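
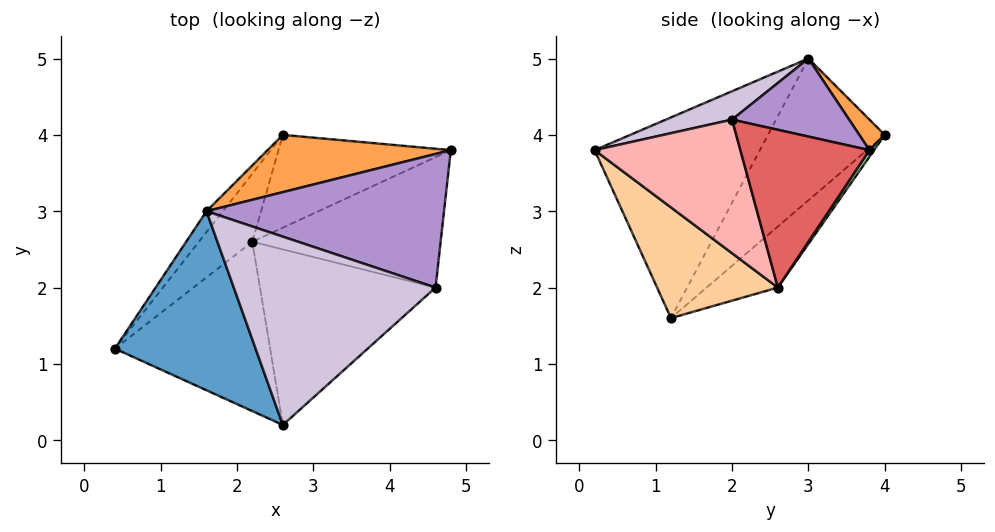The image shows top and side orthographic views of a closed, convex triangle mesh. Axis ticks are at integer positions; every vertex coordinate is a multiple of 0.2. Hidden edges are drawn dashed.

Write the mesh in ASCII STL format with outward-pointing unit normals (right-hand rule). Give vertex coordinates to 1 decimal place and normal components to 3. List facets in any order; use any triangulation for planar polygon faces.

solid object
 facet normal -0.721 -0.474 0.505
  outer loop
   vertex 1.6 3.0 5.0
   vertex 0.4 1.2 1.6
   vertex 2.6 0.2 3.8
  endloop
 endfacet
 facet normal -0.746 0.660 -0.086
  outer loop
   vertex 2.6 4.0 4.0
   vertex 0.4 1.2 1.6
   vertex 1.6 3.0 5.0
  endloop
 endfacet
 facet normal 0.127 0.635 0.762
  outer loop
   vertex 2.6 4.0 4.0
   vertex 1.6 3.0 5.0
   vertex 4.8 3.8 3.8
  endloop
 endfacet
 facet normal 0.516 -0.457 -0.724
  outer loop
   vertex 2.2 2.6 2.0
   vertex 2.6 0.2 3.8
   vertex 0.4 1.2 1.6
  endloop
 endfacet
 facet normal -0.492 0.756 -0.431
  outer loop
   vertex 2.2 2.6 2.0
   vertex 0.4 1.2 1.6
   vertex 2.6 4.0 4.0
  endloop
 endfacet
 facet normal 0.022 0.817 -0.576
  outer loop
   vertex 2.2 2.6 2.0
   vertex 2.6 4.0 4.0
   vertex 4.8 3.8 3.8
  endloop
 endfacet
 facet normal 0.624 -0.235 -0.745
  outer loop
   vertex 4.6 2.0 4.2
   vertex 2.2 2.6 2.0
   vertex 4.8 3.8 3.8
  endloop
 endfacet
 facet normal 0.542 -0.444 -0.713
  outer loop
   vertex 4.6 2.0 4.2
   vertex 2.6 0.2 3.8
   vertex 2.2 2.6 2.0
  endloop
 endfacet
 facet normal 0.307 0.174 0.936
  outer loop
   vertex 4.6 2.0 4.2
   vertex 4.8 3.8 3.8
   vertex 1.6 3.0 5.0
  endloop
 endfacet
 facet normal 0.130 -0.351 0.927
  outer loop
   vertex 4.6 2.0 4.2
   vertex 1.6 3.0 5.0
   vertex 2.6 0.2 3.8
  endloop
 endfacet
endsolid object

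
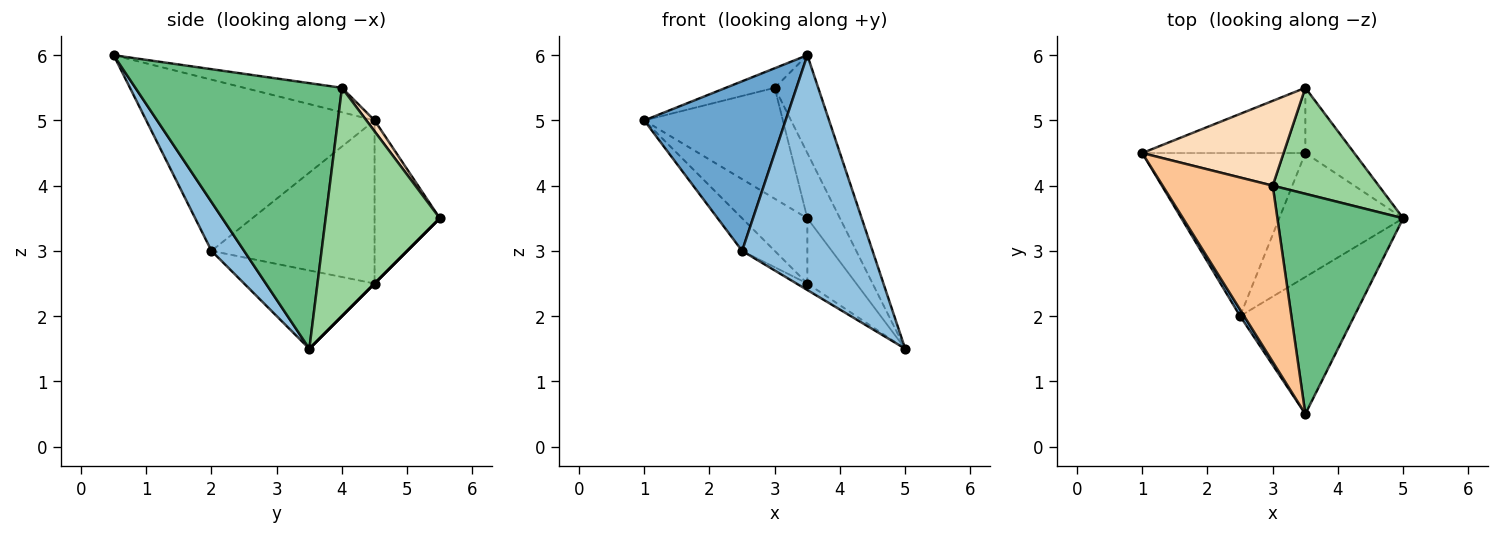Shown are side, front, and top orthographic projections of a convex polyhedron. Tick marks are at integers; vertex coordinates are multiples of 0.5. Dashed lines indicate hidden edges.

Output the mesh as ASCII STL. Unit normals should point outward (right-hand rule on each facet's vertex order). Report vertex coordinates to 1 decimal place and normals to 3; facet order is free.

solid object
 facet normal -0.850 -0.526 0.020
  outer loop
   vertex 2.5 2.0 3.0
   vertex 3.5 0.5 6.0
   vertex 1.0 4.5 5.0
  endloop
 endfacet
 facet normal 0.211 -0.844 -0.493
  outer loop
   vertex 2.5 2.0 3.0
   vertex 5.0 3.5 1.5
   vertex 3.5 0.5 6.0
  endloop
 endfacet
 facet normal -0.577 0.577 -0.577
  outer loop
   vertex 3.5 4.5 2.5
   vertex 1.0 4.5 5.0
   vertex 3.5 5.5 3.5
  endloop
 endfacet
 facet normal 0.000 0.707 -0.707
  outer loop
   vertex 3.5 4.5 2.5
   vertex 3.5 5.5 3.5
   vertex 5.0 3.5 1.5
  endloop
 endfacet
 facet normal -0.700 0.140 -0.700
  outer loop
   vertex 3.5 4.5 2.5
   vertex 2.5 2.0 3.0
   vertex 1.0 4.5 5.0
  endloop
 endfacet
 facet normal -0.533 0.044 -0.845
  outer loop
   vertex 3.5 4.5 2.5
   vertex 5.0 3.5 1.5
   vertex 2.5 2.0 3.0
  endloop
 endfacet
 facet normal -0.216 0.108 0.970
  outer loop
   vertex 3.0 4.0 5.5
   vertex 1.0 4.5 5.0
   vertex 3.5 0.5 6.0
  endloop
 endfacet
 facet normal 0.047 0.793 0.607
  outer loop
   vertex 3.0 4.0 5.5
   vertex 3.5 5.5 3.5
   vertex 1.0 4.5 5.0
  endloop
 endfacet
 facet normal 0.888 0.187 0.421
  outer loop
   vertex 3.0 4.0 5.5
   vertex 3.5 0.5 6.0
   vertex 5.0 3.5 1.5
  endloop
 endfacet
 facet normal 0.878 0.251 0.408
  outer loop
   vertex 3.0 4.0 5.5
   vertex 5.0 3.5 1.5
   vertex 3.5 5.5 3.5
  endloop
 endfacet
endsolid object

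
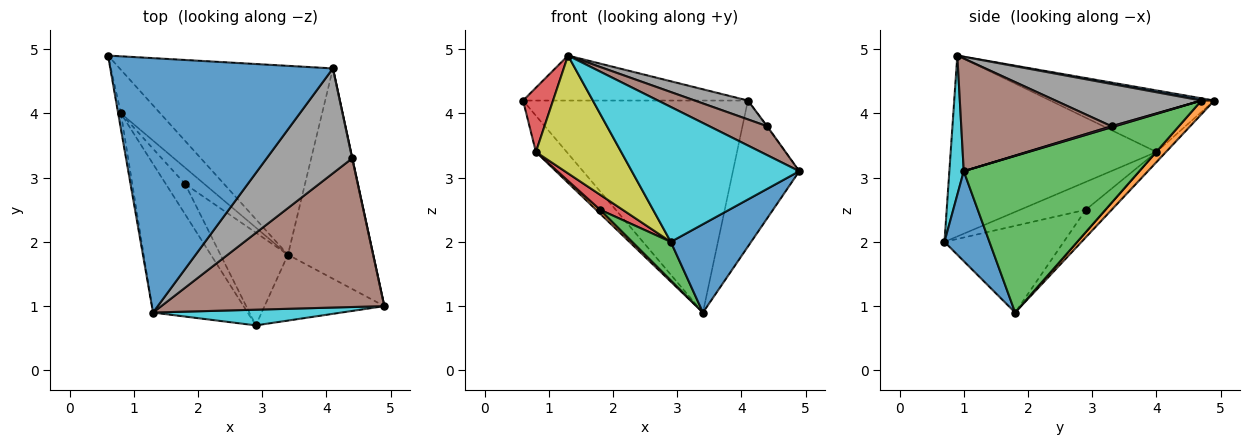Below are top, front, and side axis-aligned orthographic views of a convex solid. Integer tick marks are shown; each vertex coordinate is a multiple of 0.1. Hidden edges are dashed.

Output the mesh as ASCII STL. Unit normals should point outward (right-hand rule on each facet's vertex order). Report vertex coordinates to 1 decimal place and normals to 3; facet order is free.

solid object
 facet normal 0.010 0.174 0.985
  outer loop
   vertex 4.1 4.7 4.2
   vertex 0.6 4.9 4.2
   vertex 1.3 0.9 4.9
  endloop
 endfacet
 facet normal 0.043 0.746 -0.665
  outer loop
   vertex 4.1 4.7 4.2
   vertex 3.4 1.8 0.9
   vertex 0.6 4.9 4.2
  endloop
 endfacet
 facet normal 0.834 0.315 -0.454
  outer loop
   vertex 4.1 4.7 4.2
   vertex 4.9 1.0 3.1
   vertex 3.4 1.8 0.9
  endloop
 endfacet
 facet normal -0.983 -0.180 -0.044
  outer loop
   vertex 0.8 4.0 3.4
   vertex 1.3 0.9 4.9
   vertex 0.6 4.9 4.2
  endloop
 endfacet
 facet normal -0.195 0.627 -0.754
  outer loop
   vertex 0.8 4.0 3.4
   vertex 0.6 4.9 4.2
   vertex 3.4 1.8 0.9
  endloop
 endfacet
 facet normal 0.444 -0.171 0.879
  outer loop
   vertex 4.4 3.3 3.8
   vertex 1.3 0.9 4.9
   vertex 4.9 1.0 3.1
  endloop
 endfacet
 facet normal 0.973 0.162 0.162
  outer loop
   vertex 4.4 3.3 3.8
   vertex 4.9 1.0 3.1
   vertex 4.1 4.7 4.2
  endloop
 endfacet
 facet normal 0.437 -0.159 0.885
  outer loop
   vertex 4.4 3.3 3.8
   vertex 4.1 4.7 4.2
   vertex 1.3 0.9 4.9
  endloop
 endfacet
 facet normal -0.832 -0.345 -0.435
  outer loop
   vertex 2.9 0.7 2.0
   vertex 1.3 0.9 4.9
   vertex 0.8 4.0 3.4
  endloop
 endfacet
 facet normal 0.085 -0.990 0.115
  outer loop
   vertex 2.9 0.7 2.0
   vertex 4.9 1.0 3.1
   vertex 1.3 0.9 4.9
  endloop
 endfacet
 facet normal 0.410 -0.731 -0.545
  outer loop
   vertex 2.9 0.7 2.0
   vertex 3.4 1.8 0.9
   vertex 4.9 1.0 3.1
  endloop
 endfacet
 facet normal -0.750 -0.156 -0.643
  outer loop
   vertex 1.8 2.9 2.5
   vertex 0.8 4.0 3.4
   vertex 3.4 1.8 0.9
  endloop
 endfacet
 facet normal -0.765 -0.247 -0.595
  outer loop
   vertex 1.8 2.9 2.5
   vertex 3.4 1.8 0.9
   vertex 2.9 0.7 2.0
  endloop
 endfacet
 facet normal -0.791 -0.271 -0.548
  outer loop
   vertex 1.8 2.9 2.5
   vertex 2.9 0.7 2.0
   vertex 0.8 4.0 3.4
  endloop
 endfacet
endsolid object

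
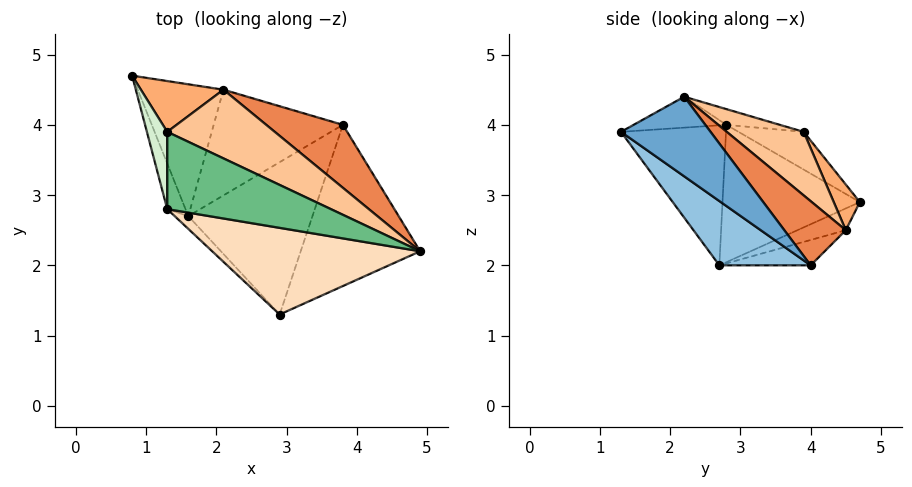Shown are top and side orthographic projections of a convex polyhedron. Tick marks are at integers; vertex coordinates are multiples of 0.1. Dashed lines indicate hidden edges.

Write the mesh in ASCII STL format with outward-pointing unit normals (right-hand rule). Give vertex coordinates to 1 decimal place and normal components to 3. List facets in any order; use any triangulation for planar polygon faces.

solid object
 facet normal 0.439 -0.610 -0.659
  outer loop
   vertex 3.8 4.0 2.0
   vertex 4.9 2.2 4.4
   vertex 2.9 1.3 3.9
  endloop
 endfacet
 facet normal 0.363 -0.614 -0.701
  outer loop
   vertex 3.8 4.0 2.0
   vertex 2.9 1.3 3.9
   vertex 1.6 2.7 2.0
  endloop
 endfacet
 facet normal -0.233 0.320 -0.918
  outer loop
   vertex 2.1 4.5 2.5
   vertex 1.6 2.7 2.0
   vertex 0.8 4.7 2.9
  endloop
 endfacet
 facet normal -0.183 0.310 -0.933
  outer loop
   vertex 2.1 4.5 2.5
   vertex 3.8 4.0 2.0
   vertex 1.6 2.7 2.0
  endloop
 endfacet
 facet normal 0.370 0.817 0.443
  outer loop
   vertex 2.1 4.5 2.5
   vertex 4.9 2.2 4.4
   vertex 3.8 4.0 2.0
  endloop
 endfacet
 facet normal 0.282 0.813 0.509
  outer loop
   vertex 2.1 4.5 2.5
   vertex 0.8 4.7 2.9
   vertex 1.3 3.9 3.9
  endloop
 endfacet
 facet normal 0.306 0.799 0.517
  outer loop
   vertex 2.1 4.5 2.5
   vertex 1.3 3.9 3.9
   vertex 4.9 2.2 4.4
  endloop
 endfacet
 facet normal -0.144 -0.217 0.965
  outer loop
   vertex 1.3 2.8 4.0
   vertex 2.9 1.3 3.9
   vertex 4.9 2.2 4.4
  endloop
 endfacet
 facet normal -0.095 0.090 0.991
  outer loop
   vertex 1.3 2.8 4.0
   vertex 4.9 2.2 4.4
   vertex 1.3 3.9 3.9
  endloop
 endfacet
 facet normal -0.685 -0.726 -0.066
  outer loop
   vertex 1.3 2.8 4.0
   vertex 1.6 2.7 2.0
   vertex 2.9 1.3 3.9
  endloop
 endfacet
 facet normal -0.939 -0.320 -0.125
  outer loop
   vertex 1.3 2.8 4.0
   vertex 0.8 4.7 2.9
   vertex 1.6 2.7 2.0
  endloop
 endfacet
 facet normal -0.879 0.043 0.474
  outer loop
   vertex 1.3 2.8 4.0
   vertex 1.3 3.9 3.9
   vertex 0.8 4.7 2.9
  endloop
 endfacet
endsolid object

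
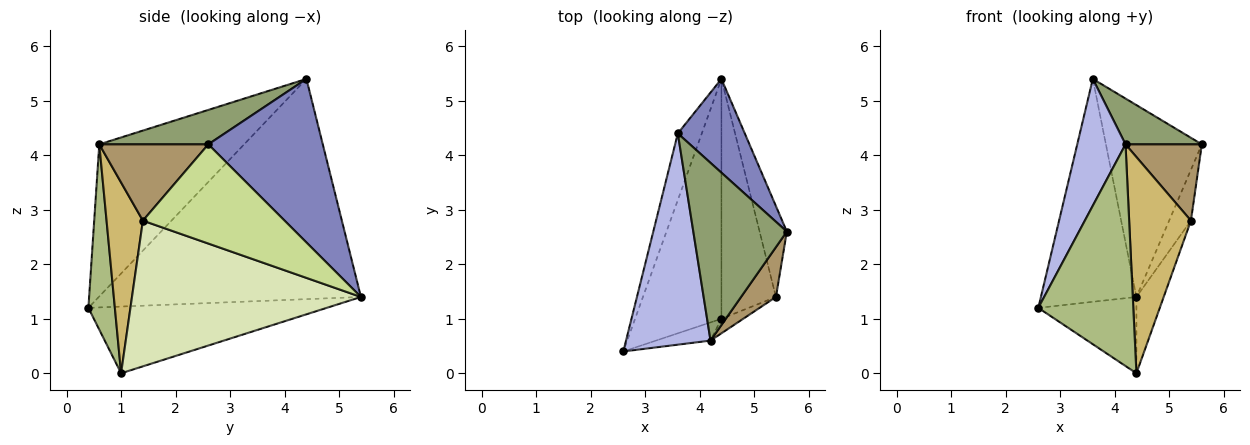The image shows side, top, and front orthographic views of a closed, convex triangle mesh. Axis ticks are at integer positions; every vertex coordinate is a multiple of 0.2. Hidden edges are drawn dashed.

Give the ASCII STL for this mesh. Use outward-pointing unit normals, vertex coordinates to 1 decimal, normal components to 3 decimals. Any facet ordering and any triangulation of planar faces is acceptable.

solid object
 facet normal -0.935 0.341 -0.102
  outer loop
   vertex 3.6 4.4 5.4
   vertex 4.4 5.4 1.4
   vertex 2.6 0.4 1.2
  endloop
 endfacet
 facet normal 0.731 0.613 0.299
  outer loop
   vertex 3.6 4.4 5.4
   vertex 5.6 2.6 4.2
   vertex 4.4 5.4 1.4
  endloop
 endfacet
 facet normal -0.593 0.244 -0.767
  outer loop
   vertex 4.4 1.0 0.0
   vertex 2.6 0.4 1.2
   vertex 4.4 5.4 1.4
  endloop
 endfacet
 facet normal -0.839 -0.280 0.466
  outer loop
   vertex 4.2 0.6 4.2
   vertex 3.6 4.4 5.4
   vertex 2.6 0.4 1.2
  endloop
 endfacet
 facet normal 0.336 -0.235 0.912
  outer loop
   vertex 4.2 0.6 4.2
   vertex 5.6 2.6 4.2
   vertex 3.6 4.4 5.4
  endloop
 endfacet
 facet normal 0.268 -0.960 -0.079
  outer loop
   vertex 4.2 0.6 4.2
   vertex 2.6 0.4 1.2
   vertex 4.4 1.0 0.0
  endloop
 endfacet
 facet normal 0.954 0.147 -0.262
  outer loop
   vertex 5.4 1.4 2.8
   vertex 4.4 5.4 1.4
   vertex 5.6 2.6 4.2
  endloop
 endfacet
 facet normal 0.931 0.111 -0.348
  outer loop
   vertex 5.4 1.4 2.8
   vertex 4.4 1.0 0.0
   vertex 4.4 5.4 1.4
  endloop
 endfacet
 facet normal 0.767 -0.537 0.351
  outer loop
   vertex 5.4 1.4 2.8
   vertex 5.6 2.6 4.2
   vertex 4.2 0.6 4.2
  endloop
 endfacet
 facet normal 0.506 -0.860 -0.058
  outer loop
   vertex 5.4 1.4 2.8
   vertex 4.2 0.6 4.2
   vertex 4.4 1.0 0.0
  endloop
 endfacet
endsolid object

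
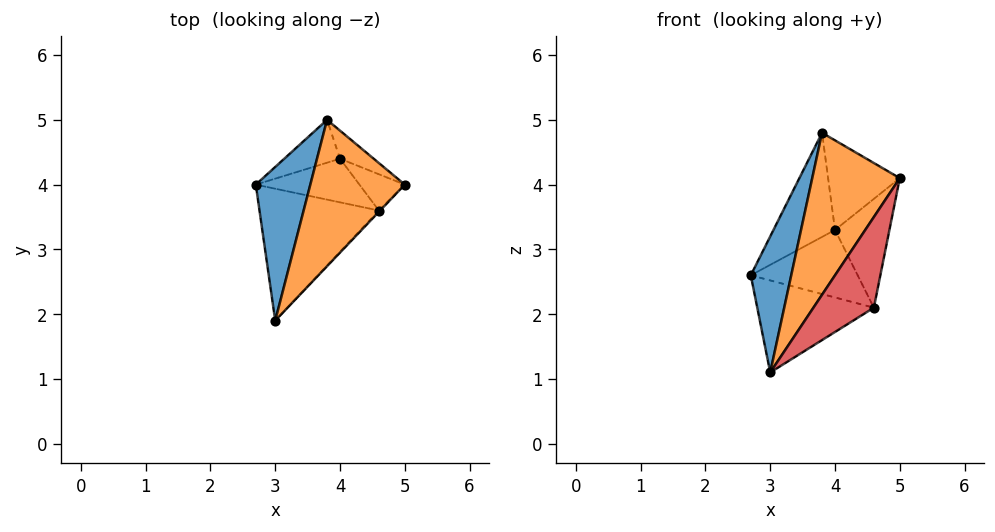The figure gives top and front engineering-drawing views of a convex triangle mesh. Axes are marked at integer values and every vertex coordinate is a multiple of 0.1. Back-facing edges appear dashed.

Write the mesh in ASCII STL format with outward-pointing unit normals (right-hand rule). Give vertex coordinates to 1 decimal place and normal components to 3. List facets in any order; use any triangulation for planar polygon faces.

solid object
 facet normal -0.667 -0.494 0.558
  outer loop
   vertex 3.8 5.0 4.8
   vertex 2.7 4.0 2.6
   vertex 3.0 1.9 1.1
  endloop
 endfacet
 facet normal -0.221 -0.723 0.654
  outer loop
   vertex 3.8 5.0 4.8
   vertex 3.0 1.9 1.1
   vertex 5.0 4.0 4.1
  endloop
 endfacet
 facet normal -0.095 0.570 -0.816
  outer loop
   vertex 4.6 3.6 2.1
   vertex 3.0 1.9 1.1
   vertex 2.7 4.0 2.6
  endloop
 endfacet
 facet normal 0.731 -0.682 -0.010
  outer loop
   vertex 4.6 3.6 2.1
   vertex 5.0 4.0 4.1
   vertex 3.0 1.9 1.1
  endloop
 endfacet
 facet normal 0.527 0.811 -0.254
  outer loop
   vertex 4.0 4.4 3.3
   vertex 3.8 5.0 4.8
   vertex 5.0 4.0 4.1
  endloop
 endfacet
 facet normal 0.535 0.802 -0.267
  outer loop
   vertex 4.0 4.4 3.3
   vertex 5.0 4.0 4.1
   vertex 4.6 3.6 2.1
  endloop
 endfacet
 facet normal -0.079 0.922 -0.379
  outer loop
   vertex 4.0 4.4 3.3
   vertex 2.7 4.0 2.6
   vertex 3.8 5.0 4.8
  endloop
 endfacet
 facet normal 0.034 0.839 -0.543
  outer loop
   vertex 4.0 4.4 3.3
   vertex 4.6 3.6 2.1
   vertex 2.7 4.0 2.6
  endloop
 endfacet
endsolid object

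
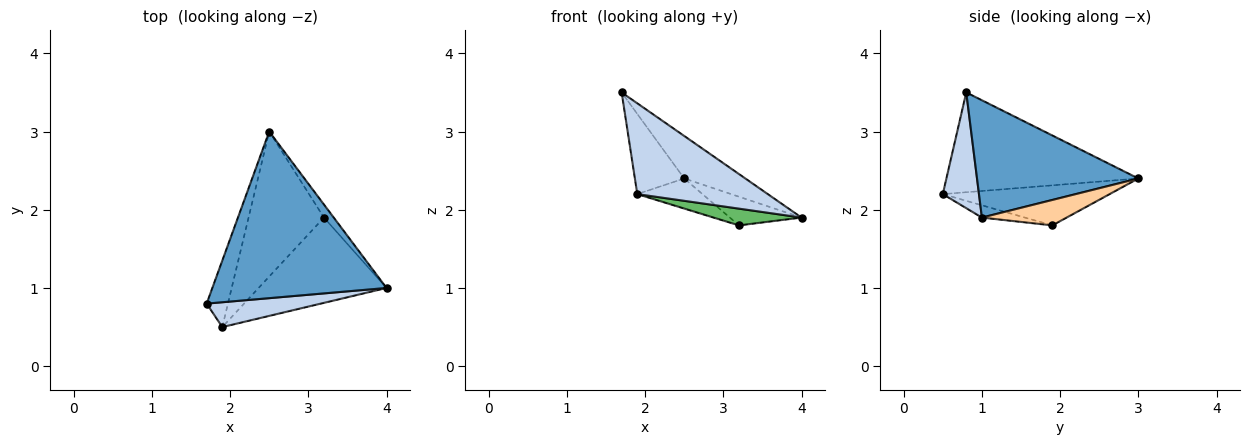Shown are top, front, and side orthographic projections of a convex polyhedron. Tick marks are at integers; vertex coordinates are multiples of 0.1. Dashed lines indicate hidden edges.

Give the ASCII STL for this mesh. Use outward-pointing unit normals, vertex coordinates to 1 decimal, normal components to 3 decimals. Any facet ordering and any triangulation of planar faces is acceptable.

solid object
 facet normal 0.547 0.207 0.811
  outer loop
   vertex 2.5 3.0 2.4
   vertex 1.7 0.8 3.5
   vertex 4.0 1.0 1.9
  endloop
 endfacet
 facet normal 0.258 -0.932 0.255
  outer loop
   vertex 1.9 0.5 2.2
   vertex 4.0 1.0 1.9
   vertex 1.7 0.8 3.5
  endloop
 endfacet
 facet normal -0.949 0.244 -0.202
  outer loop
   vertex 1.9 0.5 2.2
   vertex 1.7 0.8 3.5
   vertex 2.5 3.0 2.4
  endloop
 endfacet
 facet normal 0.732 0.620 -0.282
  outer loop
   vertex 3.2 1.9 1.8
   vertex 2.5 3.0 2.4
   vertex 4.0 1.0 1.9
  endloop
 endfacet
 facet normal -0.094 -0.192 -0.977
  outer loop
   vertex 3.2 1.9 1.8
   vertex 4.0 1.0 1.9
   vertex 1.9 0.5 2.2
  endloop
 endfacet
 facet normal -0.461 0.180 -0.869
  outer loop
   vertex 3.2 1.9 1.8
   vertex 1.9 0.5 2.2
   vertex 2.5 3.0 2.4
  endloop
 endfacet
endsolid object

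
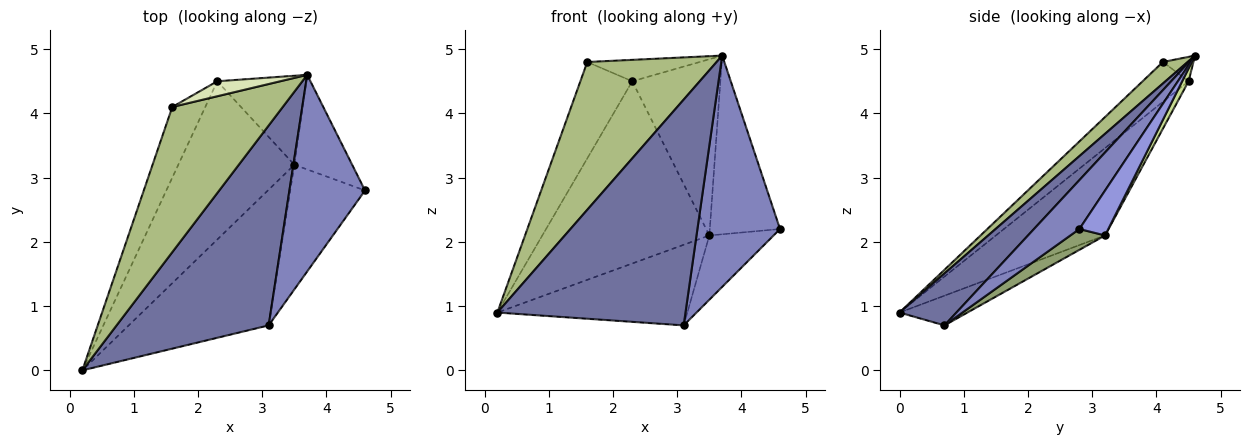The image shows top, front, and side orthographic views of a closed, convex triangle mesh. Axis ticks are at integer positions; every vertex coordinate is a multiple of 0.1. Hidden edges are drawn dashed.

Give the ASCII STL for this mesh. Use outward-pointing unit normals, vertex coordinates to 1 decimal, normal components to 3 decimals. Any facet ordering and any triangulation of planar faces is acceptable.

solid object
 facet normal 0.221 -0.730 0.647
  outer loop
   vertex 3.1 0.7 0.7
   vertex 3.7 4.6 4.9
   vertex 0.2 0.0 0.9
  endloop
 endfacet
 facet normal 0.387 -0.703 0.597
  outer loop
   vertex 3.1 0.7 0.7
   vertex 4.6 2.8 2.2
   vertex 3.7 4.6 4.9
  endloop
 endfacet
 facet normal 0.342 0.831 -0.440
  outer loop
   vertex 3.5 3.2 2.1
   vertex 3.7 4.6 4.9
   vertex 4.6 2.8 2.2
  endloop
 endfacet
 facet normal -0.180 0.502 -0.846
  outer loop
   vertex 3.5 3.2 2.1
   vertex 3.1 0.7 0.7
   vertex 0.2 0.0 0.9
  endloop
 endfacet
 facet normal 0.240 0.445 -0.863
  outer loop
   vertex 3.5 3.2 2.1
   vertex 4.6 2.8 2.2
   vertex 3.1 0.7 0.7
  endloop
 endfacet
 facet normal 0.135 -0.707 0.694
  outer loop
   vertex 1.6 4.1 4.8
   vertex 0.2 0.0 0.9
   vertex 3.7 4.6 4.9
  endloop
 endfacet
 facet normal 0.065 0.891 -0.450
  outer loop
   vertex 2.3 4.5 4.5
   vertex 3.7 4.6 4.9
   vertex 3.5 3.2 2.1
  endloop
 endfacet
 facet normal -0.217 0.800 0.560
  outer loop
   vertex 2.3 4.5 4.5
   vertex 1.6 4.1 4.8
   vertex 3.7 4.6 4.9
  endloop
 endfacet
 facet normal -0.443 0.677 -0.588
  outer loop
   vertex 2.3 4.5 4.5
   vertex 3.5 3.2 2.1
   vertex 0.2 0.0 0.9
  endloop
 endfacet
 facet normal -0.581 0.656 -0.481
  outer loop
   vertex 2.3 4.5 4.5
   vertex 0.2 0.0 0.9
   vertex 1.6 4.1 4.8
  endloop
 endfacet
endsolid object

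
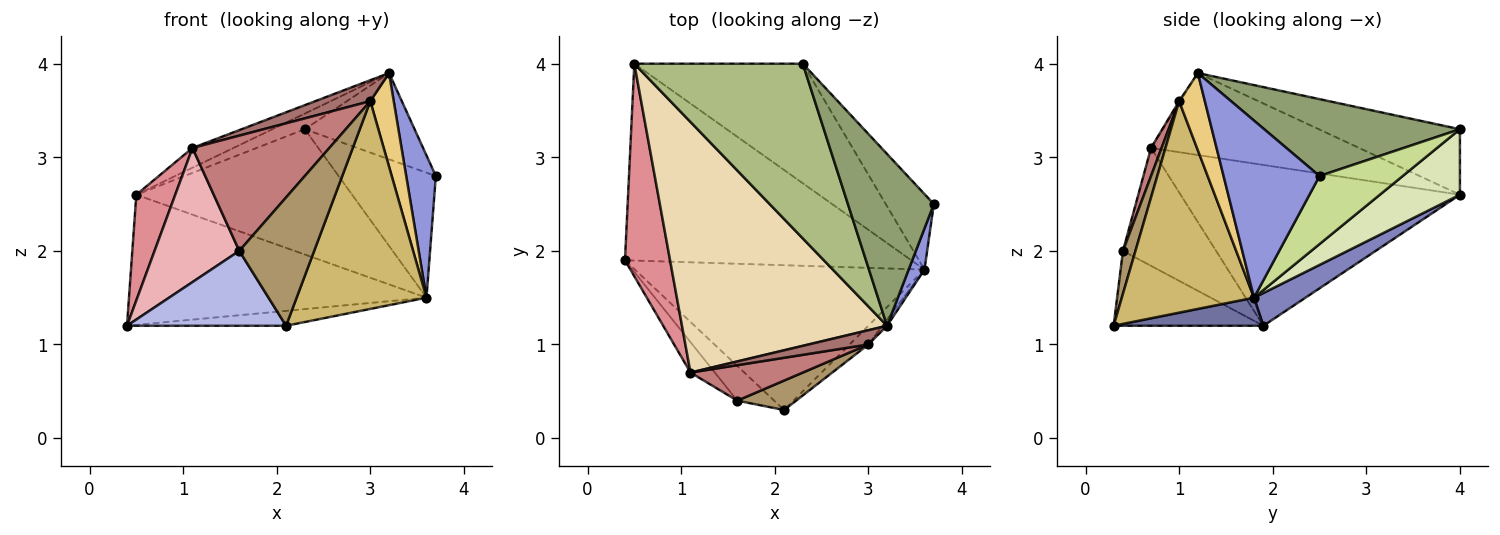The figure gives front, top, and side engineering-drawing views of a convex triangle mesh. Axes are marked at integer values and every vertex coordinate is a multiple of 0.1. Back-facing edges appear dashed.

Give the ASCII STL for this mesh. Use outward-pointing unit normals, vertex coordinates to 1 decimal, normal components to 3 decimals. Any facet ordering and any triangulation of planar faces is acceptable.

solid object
 facet normal 0.096 0.102 -0.990
  outer loop
   vertex 3.6 1.8 1.5
   vertex 2.1 0.3 1.2
   vertex 0.4 1.9 1.2
  endloop
 endfacet
 facet normal 0.095 0.549 -0.830
  outer loop
   vertex 3.6 1.8 1.5
   vertex 0.4 1.9 1.2
   vertex 0.5 4.0 2.6
  endloop
 endfacet
 facet normal 0.952 -0.294 0.085
  outer loop
   vertex 3.6 1.8 1.5
   vertex 3.7 2.5 2.8
   vertex 3.2 1.2 3.9
  endloop
 endfacet
 facet normal -0.649 -0.690 -0.320
  outer loop
   vertex 1.6 0.4 2.0
   vertex 0.4 1.9 1.2
   vertex 2.1 0.3 1.2
  endloop
 endfacet
 facet normal 0.625 0.350 0.698
  outer loop
   vertex 2.3 4.0 3.3
   vertex 3.2 1.2 3.9
   vertex 3.7 2.5 2.8
  endloop
 endfacet
 facet normal -0.361 0.083 0.929
  outer loop
   vertex 2.3 4.0 3.3
   vertex 0.5 4.0 2.6
   vertex 3.2 1.2 3.9
  endloop
 endfacet
 facet normal 0.591 0.691 -0.417
  outer loop
   vertex 2.3 4.0 3.3
   vertex 3.7 2.5 2.8
   vertex 3.6 1.8 1.5
  endloop
 endfacet
 facet normal 0.259 0.699 -0.667
  outer loop
   vertex 2.3 4.0 3.3
   vertex 3.6 1.8 1.5
   vertex 0.5 4.0 2.6
  endloop
 endfacet
 facet normal 0.160 -0.962 0.220
  outer loop
   vertex 3.0 1.0 3.6
   vertex 1.6 0.4 2.0
   vertex 2.1 0.3 1.2
  endloop
 endfacet
 facet normal 0.712 -0.699 -0.063
  outer loop
   vertex 3.0 1.0 3.6
   vertex 2.1 0.3 1.2
   vertex 3.6 1.8 1.5
  endloop
 endfacet
 facet normal 0.739 -0.672 -0.045
  outer loop
   vertex 3.0 1.0 3.6
   vertex 3.6 1.8 1.5
   vertex 3.2 1.2 3.9
  endloop
 endfacet
 facet normal -0.370 0.073 0.926
  outer loop
   vertex 1.1 0.7 3.1
   vertex 3.2 1.2 3.9
   vertex 0.5 4.0 2.6
  endloop
 endfacet
 facet normal -0.018 -0.826 0.563
  outer loop
   vertex 1.1 0.7 3.1
   vertex 3.0 1.0 3.6
   vertex 3.2 1.2 3.9
  endloop
 endfacet
 facet normal 0.073 -0.953 0.293
  outer loop
   vertex 1.1 0.7 3.1
   vertex 1.6 0.4 2.0
   vertex 3.0 1.0 3.6
  endloop
 endfacet
 facet normal -0.954 -0.133 0.268
  outer loop
   vertex 1.1 0.7 3.1
   vertex 0.5 4.0 2.6
   vertex 0.4 1.9 1.2
  endloop
 endfacet
 facet normal -0.731 -0.665 -0.151
  outer loop
   vertex 1.1 0.7 3.1
   vertex 0.4 1.9 1.2
   vertex 1.6 0.4 2.0
  endloop
 endfacet
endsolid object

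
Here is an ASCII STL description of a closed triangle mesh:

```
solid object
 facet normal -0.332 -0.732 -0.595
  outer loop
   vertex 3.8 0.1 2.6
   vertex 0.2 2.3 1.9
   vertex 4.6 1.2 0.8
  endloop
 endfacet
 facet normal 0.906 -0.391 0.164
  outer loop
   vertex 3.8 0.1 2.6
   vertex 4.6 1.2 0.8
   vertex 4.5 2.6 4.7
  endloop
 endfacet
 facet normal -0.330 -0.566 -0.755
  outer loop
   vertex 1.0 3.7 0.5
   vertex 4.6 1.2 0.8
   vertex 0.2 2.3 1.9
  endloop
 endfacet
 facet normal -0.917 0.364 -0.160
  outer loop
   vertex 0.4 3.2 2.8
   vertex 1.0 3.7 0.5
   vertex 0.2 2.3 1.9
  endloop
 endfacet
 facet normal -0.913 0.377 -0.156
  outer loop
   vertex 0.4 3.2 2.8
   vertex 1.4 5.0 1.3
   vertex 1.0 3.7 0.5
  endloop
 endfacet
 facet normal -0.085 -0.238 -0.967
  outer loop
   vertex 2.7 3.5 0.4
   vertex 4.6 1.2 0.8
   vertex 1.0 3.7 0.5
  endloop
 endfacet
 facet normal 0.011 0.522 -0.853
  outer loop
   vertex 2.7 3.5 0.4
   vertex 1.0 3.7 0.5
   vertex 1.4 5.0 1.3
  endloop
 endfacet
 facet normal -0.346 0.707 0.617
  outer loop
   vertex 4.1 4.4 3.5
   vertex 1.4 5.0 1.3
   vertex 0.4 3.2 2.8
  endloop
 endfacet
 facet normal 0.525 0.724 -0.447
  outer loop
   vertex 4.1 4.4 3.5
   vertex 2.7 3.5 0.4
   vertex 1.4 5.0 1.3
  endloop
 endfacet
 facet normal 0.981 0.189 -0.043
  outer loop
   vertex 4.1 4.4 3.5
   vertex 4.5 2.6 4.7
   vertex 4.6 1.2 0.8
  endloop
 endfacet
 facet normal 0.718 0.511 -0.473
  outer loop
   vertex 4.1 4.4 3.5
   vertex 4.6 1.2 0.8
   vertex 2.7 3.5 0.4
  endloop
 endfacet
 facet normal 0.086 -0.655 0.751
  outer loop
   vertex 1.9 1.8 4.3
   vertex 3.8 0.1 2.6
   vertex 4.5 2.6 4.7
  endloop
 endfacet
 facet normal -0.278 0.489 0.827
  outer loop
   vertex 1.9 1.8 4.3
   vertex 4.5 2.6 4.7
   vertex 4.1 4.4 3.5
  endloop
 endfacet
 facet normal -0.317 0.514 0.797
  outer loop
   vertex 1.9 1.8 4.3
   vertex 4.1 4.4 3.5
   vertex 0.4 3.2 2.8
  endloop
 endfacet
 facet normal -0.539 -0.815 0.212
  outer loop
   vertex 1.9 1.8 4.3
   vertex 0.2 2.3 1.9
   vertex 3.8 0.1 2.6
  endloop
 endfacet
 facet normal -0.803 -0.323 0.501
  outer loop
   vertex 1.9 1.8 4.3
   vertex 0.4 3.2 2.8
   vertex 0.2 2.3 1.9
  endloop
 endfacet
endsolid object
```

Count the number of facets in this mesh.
16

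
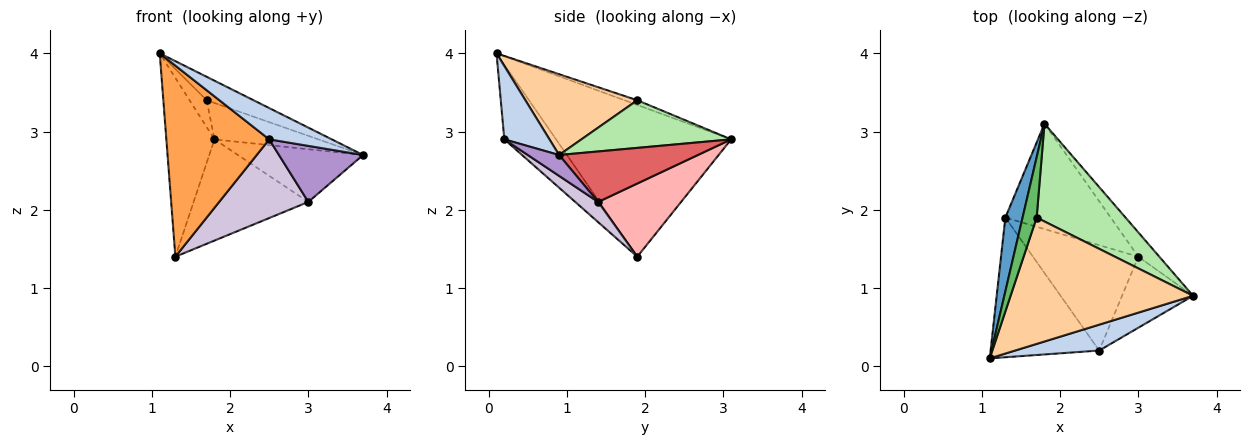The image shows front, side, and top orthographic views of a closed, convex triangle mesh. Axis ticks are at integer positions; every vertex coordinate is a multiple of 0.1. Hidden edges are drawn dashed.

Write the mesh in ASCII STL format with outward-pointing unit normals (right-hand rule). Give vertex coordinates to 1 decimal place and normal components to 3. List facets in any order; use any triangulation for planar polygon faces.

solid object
 facet normal -0.959 0.264 0.109
  outer loop
   vertex 1.3 1.9 1.4
   vertex 1.1 0.1 4.0
   vertex 1.8 3.1 2.9
  endloop
 endfacet
 facet normal 0.486 -0.674 0.557
  outer loop
   vertex 2.5 0.2 2.9
   vertex 3.7 0.9 2.7
   vertex 1.1 0.1 4.0
  endloop
 endfacet
 facet normal -0.376 -0.748 -0.547
  outer loop
   vertex 2.5 0.2 2.9
   vertex 1.1 0.1 4.0
   vertex 1.3 1.9 1.4
  endloop
 endfacet
 facet normal 0.399 0.167 0.901
  outer loop
   vertex 1.7 1.9 3.4
   vertex 1.1 0.1 4.0
   vertex 3.7 0.9 2.7
  endloop
 endfacet
 facet normal -0.291 0.389 0.874
  outer loop
   vertex 1.7 1.9 3.4
   vertex 1.8 3.1 2.9
   vertex 1.1 0.1 4.0
  endloop
 endfacet
 facet normal 0.449 0.312 0.838
  outer loop
   vertex 1.7 1.9 3.4
   vertex 3.7 0.9 2.7
   vertex 1.8 3.1 2.9
  endloop
 endfacet
 facet normal 0.710 0.640 -0.295
  outer loop
   vertex 3.0 1.4 2.1
   vertex 1.8 3.1 2.9
   vertex 3.7 0.9 2.7
  endloop
 endfacet
 facet normal 0.448 0.619 -0.645
  outer loop
   vertex 3.0 1.4 2.1
   vertex 1.3 1.9 1.4
   vertex 1.8 3.1 2.9
  endloop
 endfacet
 facet normal 0.225 -0.604 -0.765
  outer loop
   vertex 3.0 1.4 2.1
   vertex 3.7 0.9 2.7
   vertex 2.5 0.2 2.9
  endloop
 endfacet
 facet normal 0.152 -0.591 -0.792
  outer loop
   vertex 3.0 1.4 2.1
   vertex 2.5 0.2 2.9
   vertex 1.3 1.9 1.4
  endloop
 endfacet
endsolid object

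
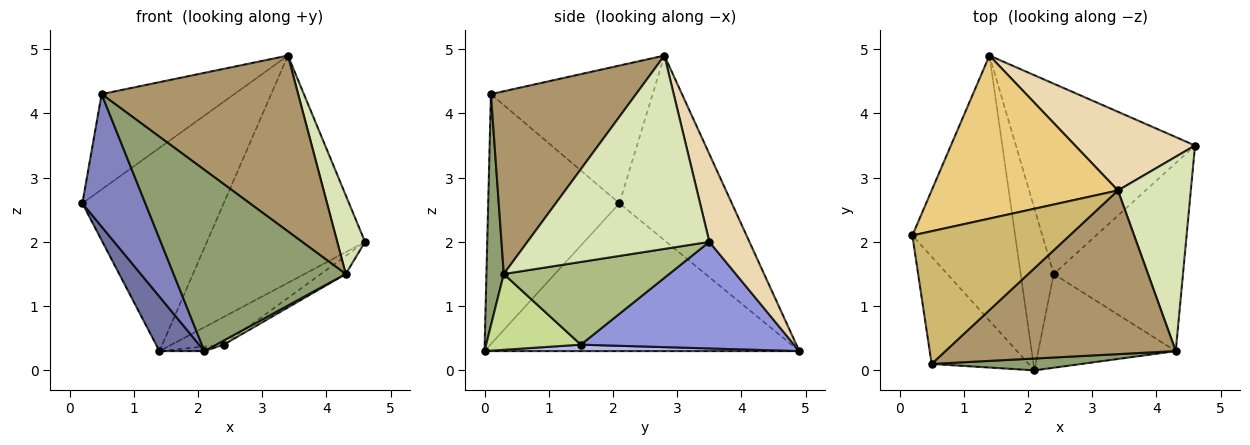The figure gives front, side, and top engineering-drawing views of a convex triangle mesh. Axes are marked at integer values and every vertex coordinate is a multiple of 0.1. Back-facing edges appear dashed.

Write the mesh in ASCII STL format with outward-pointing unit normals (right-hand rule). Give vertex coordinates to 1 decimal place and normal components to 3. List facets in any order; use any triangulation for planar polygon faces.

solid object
 facet normal -0.815 -0.116 -0.567
  outer loop
   vertex 1.4 4.9 0.3
   vertex 2.1 0.0 0.3
   vertex 0.2 2.1 2.6
  endloop
 endfacet
 facet normal -0.851 -0.408 -0.330
  outer loop
   vertex 0.5 0.1 4.3
   vertex 0.2 2.1 2.6
   vertex 2.1 0.0 0.3
  endloop
 endfacet
 facet normal 0.507 0.124 -0.853
  outer loop
   vertex 2.4 1.5 0.4
   vertex 1.4 4.9 0.3
   vertex 4.6 3.5 2.0
  endloop
 endfacet
 facet normal 0.191 0.027 -0.981
  outer loop
   vertex 2.4 1.5 0.4
   vertex 2.1 0.0 0.3
   vertex 1.4 4.9 0.3
  endloop
 endfacet
 facet normal 0.100 -0.993 0.065
  outer loop
   vertex 4.3 0.3 1.5
   vertex 0.5 0.1 4.3
   vertex 2.1 0.0 0.3
  endloop
 endfacet
 facet normal 0.537 0.081 -0.840
  outer loop
   vertex 4.3 0.3 1.5
   vertex 2.4 1.5 0.4
   vertex 4.6 3.5 2.0
  endloop
 endfacet
 facet normal 0.483 -0.038 -0.875
  outer loop
   vertex 4.3 0.3 1.5
   vertex 2.1 0.0 0.3
   vertex 2.4 1.5 0.4
  endloop
 endfacet
 facet normal 0.926 -0.141 0.349
  outer loop
   vertex 3.4 2.8 4.9
   vertex 4.3 0.3 1.5
   vertex 4.6 3.5 2.0
  endloop
 endfacet
 facet normal 0.476 -0.644 0.599
  outer loop
   vertex 3.4 2.8 4.9
   vertex 0.5 0.1 4.3
   vertex 4.3 0.3 1.5
  endloop
 endfacet
 facet normal -0.580 0.476 0.662
  outer loop
   vertex 3.4 2.8 4.9
   vertex 0.2 2.1 2.6
   vertex 0.5 0.1 4.3
  endloop
 endfacet
 facet normal -0.527 0.663 0.532
  outer loop
   vertex 3.4 2.8 4.9
   vertex 1.4 4.9 0.3
   vertex 0.2 2.1 2.6
  endloop
 endfacet
 facet normal 0.233 0.919 0.318
  outer loop
   vertex 3.4 2.8 4.9
   vertex 4.6 3.5 2.0
   vertex 1.4 4.9 0.3
  endloop
 endfacet
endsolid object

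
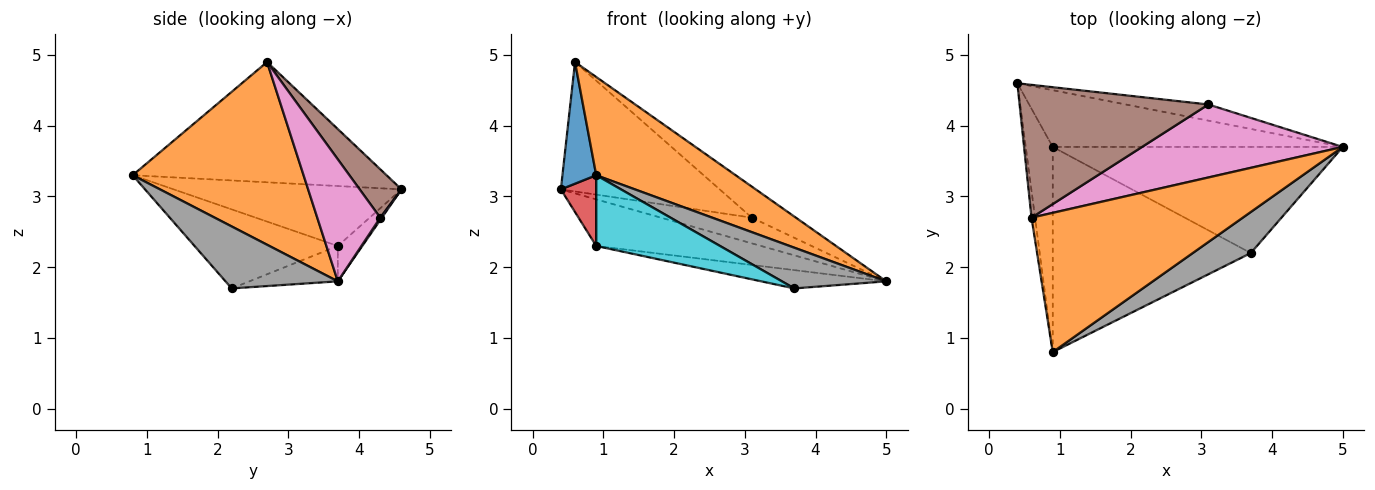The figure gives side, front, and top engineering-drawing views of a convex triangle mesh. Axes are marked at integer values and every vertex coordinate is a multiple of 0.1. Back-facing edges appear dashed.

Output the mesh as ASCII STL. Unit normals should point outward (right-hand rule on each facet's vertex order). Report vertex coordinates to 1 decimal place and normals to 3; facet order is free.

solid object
 facet normal -0.991 -0.132 -0.029
  outer loop
   vertex 0.6 2.7 4.9
   vertex 0.4 4.6 3.1
   vertex 0.9 0.8 3.3
  endloop
 endfacet
 facet normal 0.577 -0.471 0.667
  outer loop
   vertex 0.6 2.7 4.9
   vertex 0.9 0.8 3.3
   vertex 5.0 3.7 1.8
  endloop
 endfacet
 facet normal -0.094 0.632 -0.769
  outer loop
   vertex 0.9 3.7 2.3
   vertex 0.4 4.6 3.1
   vertex 5.0 3.7 1.8
  endloop
 endfacet
 facet normal -0.903 -0.140 -0.407
  outer loop
   vertex 0.9 3.7 2.3
   vertex 0.9 0.8 3.3
   vertex 0.4 4.6 3.1
  endloop
 endfacet
 facet normal 0.015 0.846 -0.532
  outer loop
   vertex 3.1 4.3 2.7
   vertex 5.0 3.7 1.8
   vertex 0.4 4.6 3.1
  endloop
 endfacet
 facet normal 0.181 0.686 0.704
  outer loop
   vertex 3.1 4.3 2.7
   vertex 0.4 4.6 3.1
   vertex 0.6 2.7 4.9
  endloop
 endfacet
 facet normal 0.488 0.341 0.803
  outer loop
   vertex 3.1 4.3 2.7
   vertex 0.6 2.7 4.9
   vertex 5.0 3.7 1.8
  endloop
 endfacet
 facet normal 0.604 -0.561 0.566
  outer loop
   vertex 3.7 2.2 1.7
   vertex 5.0 3.7 1.8
   vertex 0.9 0.8 3.3
  endloop
 endfacet
 facet normal -0.119 0.169 -0.978
  outer loop
   vertex 3.7 2.2 1.7
   vertex 0.9 3.7 2.3
   vertex 5.0 3.7 1.8
  endloop
 endfacet
 facet normal -0.353 -0.305 -0.885
  outer loop
   vertex 3.7 2.2 1.7
   vertex 0.9 0.8 3.3
   vertex 0.9 3.7 2.3
  endloop
 endfacet
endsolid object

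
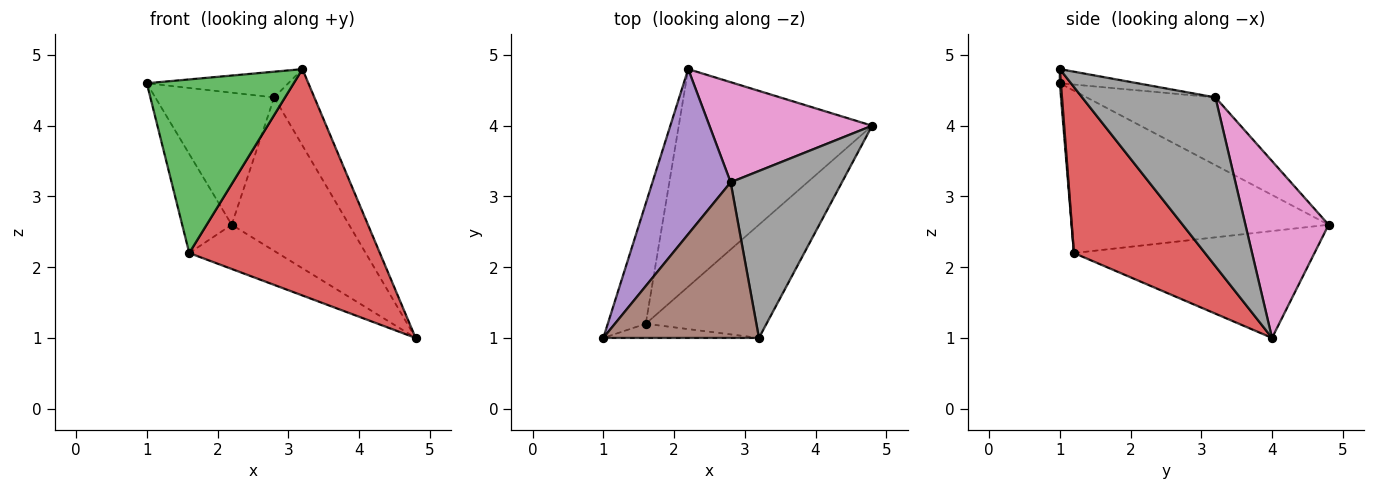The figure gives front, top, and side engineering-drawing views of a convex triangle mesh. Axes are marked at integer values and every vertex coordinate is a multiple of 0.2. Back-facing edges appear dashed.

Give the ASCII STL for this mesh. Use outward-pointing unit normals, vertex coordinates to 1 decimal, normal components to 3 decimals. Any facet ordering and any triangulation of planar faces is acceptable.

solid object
 facet normal -0.957 0.184 -0.224
  outer loop
   vertex 1.6 1.2 2.2
   vertex 1.0 1.0 4.6
   vertex 2.2 4.8 2.6
  endloop
 endfacet
 facet normal -0.476 0.175 -0.862
  outer loop
   vertex 1.6 1.2 2.2
   vertex 2.2 4.8 2.6
   vertex 4.8 4.0 1.0
  endloop
 endfacet
 facet normal 0.007 -0.997 -0.081
  outer loop
   vertex 1.6 1.2 2.2
   vertex 3.2 1.0 4.8
   vertex 1.0 1.0 4.6
  endloop
 endfacet
 facet normal 0.524 -0.762 -0.381
  outer loop
   vertex 1.6 1.2 2.2
   vertex 4.8 4.0 1.0
   vertex 3.2 1.0 4.8
  endloop
 endfacet
 facet normal -0.560 0.517 0.647
  outer loop
   vertex 2.8 3.2 4.4
   vertex 2.2 4.8 2.6
   vertex 1.0 1.0 4.6
  endloop
 endfacet
 facet normal -0.089 0.162 0.983
  outer loop
   vertex 2.8 3.2 4.4
   vertex 1.0 1.0 4.6
   vertex 3.2 1.0 4.8
  endloop
 endfacet
 facet normal 0.511 0.720 0.470
  outer loop
   vertex 2.8 3.2 4.4
   vertex 4.8 4.0 1.0
   vertex 2.2 4.8 2.6
  endloop
 endfacet
 facet normal 0.810 0.244 0.534
  outer loop
   vertex 2.8 3.2 4.4
   vertex 3.2 1.0 4.8
   vertex 4.8 4.0 1.0
  endloop
 endfacet
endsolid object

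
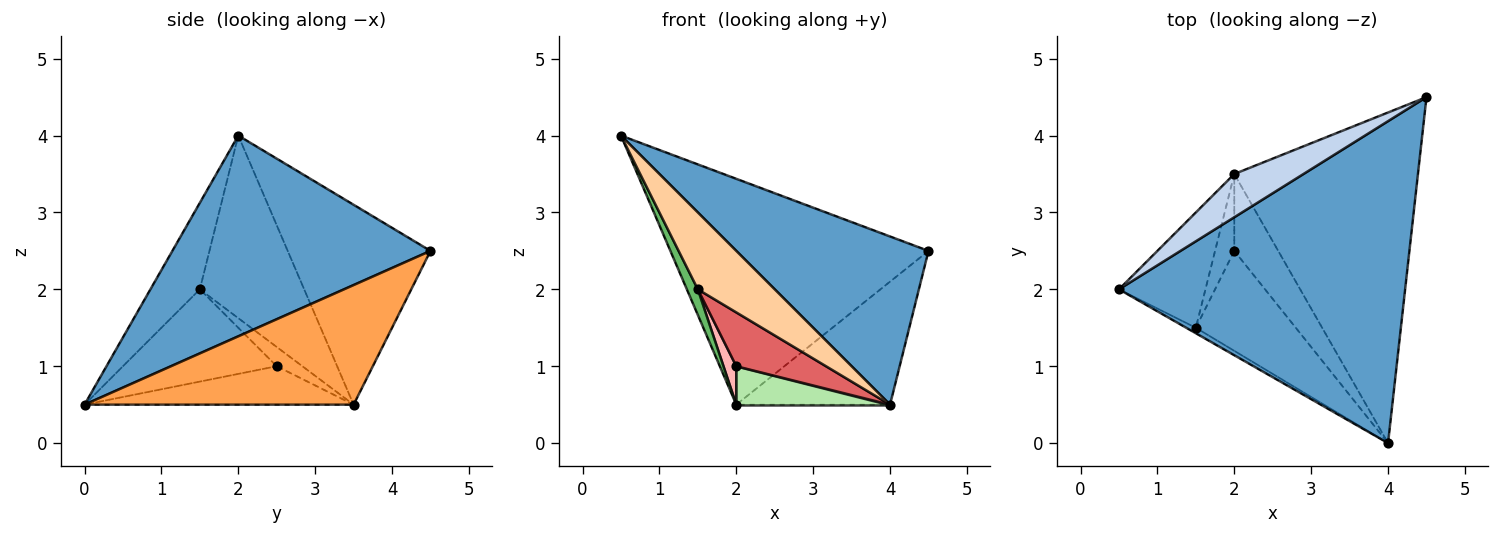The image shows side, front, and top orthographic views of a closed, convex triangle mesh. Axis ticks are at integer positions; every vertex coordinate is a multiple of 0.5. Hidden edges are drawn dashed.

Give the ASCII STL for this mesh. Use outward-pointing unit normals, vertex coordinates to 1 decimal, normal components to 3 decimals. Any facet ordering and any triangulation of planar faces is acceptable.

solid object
 facet normal 0.528 -0.393 0.753
  outer loop
   vertex 4.0 0.0 0.5
   vertex 4.5 4.5 2.5
   vertex 0.5 2.0 4.0
  endloop
 endfacet
 facet normal -0.477 0.863 0.165
  outer loop
   vertex 2.0 3.5 0.5
   vertex 0.5 2.0 4.0
   vertex 4.5 4.5 2.5
  endloop
 endfacet
 facet normal 0.521 0.298 -0.800
  outer loop
   vertex 2.0 3.5 0.5
   vertex 4.5 4.5 2.5
   vertex 4.0 0.0 0.5
  endloop
 endfacet
 facet normal -0.540 -0.840 -0.060
  outer loop
   vertex 1.5 1.5 2.0
   vertex 4.0 0.0 0.5
   vertex 0.5 2.0 4.0
  endloop
 endfacet
 facet normal -0.900 -0.095 -0.426
  outer loop
   vertex 1.5 1.5 2.0
   vertex 0.5 2.0 4.0
   vertex 2.0 3.5 0.5
  endloop
 endfacet
 facet normal -0.616 -0.352 -0.704
  outer loop
   vertex 2.0 2.5 1.0
   vertex 2.0 3.5 0.5
   vertex 4.0 0.0 0.5
  endloop
 endfacet
 facet normal -0.631 -0.368 -0.683
  outer loop
   vertex 2.0 2.5 1.0
   vertex 4.0 0.0 0.5
   vertex 1.5 1.5 2.0
  endloop
 endfacet
 facet normal -0.667 -0.333 -0.667
  outer loop
   vertex 2.0 2.5 1.0
   vertex 1.5 1.5 2.0
   vertex 2.0 3.5 0.5
  endloop
 endfacet
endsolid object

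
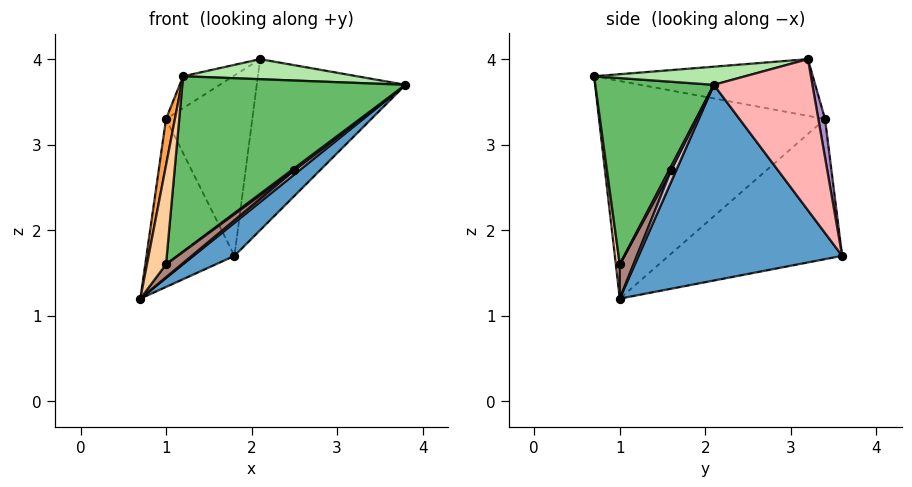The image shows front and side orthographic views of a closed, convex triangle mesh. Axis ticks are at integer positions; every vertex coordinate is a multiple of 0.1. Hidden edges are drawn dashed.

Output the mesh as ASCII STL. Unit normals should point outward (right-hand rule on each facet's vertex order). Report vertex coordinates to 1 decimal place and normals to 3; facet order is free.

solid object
 facet normal 0.650 -0.131 -0.748
  outer loop
   vertex 1.8 3.6 1.7
   vertex 3.8 2.1 3.7
   vertex 0.7 1.0 1.2
  endloop
 endfacet
 facet normal -0.831 0.421 -0.363
  outer loop
   vertex 1.0 3.4 3.3
   vertex 1.8 3.6 1.7
   vertex 0.7 1.0 1.2
  endloop
 endfacet
 facet normal -0.982 -0.039 0.184
  outer loop
   vertex 1.0 3.4 3.3
   vertex 0.7 1.0 1.2
   vertex 1.2 0.7 3.8
  endloop
 endfacet
 facet normal 0.200 -0.968 -0.150
  outer loop
   vertex 1.0 1.0 1.6
   vertex 1.2 0.7 3.8
   vertex 0.7 1.0 1.2
  endloop
 endfacet
 facet normal 0.463 -0.872 -0.161
  outer loop
   vertex 1.0 1.0 1.6
   vertex 3.8 2.1 3.7
   vertex 1.2 0.7 3.8
  endloop
 endfacet
 facet normal 0.100 -0.115 0.988
  outer loop
   vertex 2.1 3.2 4.0
   vertex 1.2 0.7 3.8
   vertex 3.8 2.1 3.7
  endloop
 endfacet
 facet normal -0.518 0.119 0.847
  outer loop
   vertex 2.1 3.2 4.0
   vertex 1.0 3.4 3.3
   vertex 1.2 0.7 3.8
  endloop
 endfacet
 facet normal 0.551 0.831 0.073
  outer loop
   vertex 2.1 3.2 4.0
   vertex 3.8 2.1 3.7
   vertex 1.8 3.6 1.7
  endloop
 endfacet
 facet normal 0.076 0.984 0.161
  outer loop
   vertex 2.1 3.2 4.0
   vertex 1.8 3.6 1.7
   vertex 1.0 3.4 3.3
  endloop
 endfacet
 facet normal 0.615 -0.615 -0.492
  outer loop
   vertex 2.5 1.6 2.7
   vertex 0.7 1.0 1.2
   vertex 3.8 2.1 3.7
  endloop
 endfacet
 facet normal 0.595 -0.669 -0.446
  outer loop
   vertex 2.5 1.6 2.7
   vertex 1.0 1.0 1.6
   vertex 0.7 1.0 1.2
  endloop
 endfacet
 facet normal 0.549 -0.768 -0.329
  outer loop
   vertex 2.5 1.6 2.7
   vertex 3.8 2.1 3.7
   vertex 1.0 1.0 1.6
  endloop
 endfacet
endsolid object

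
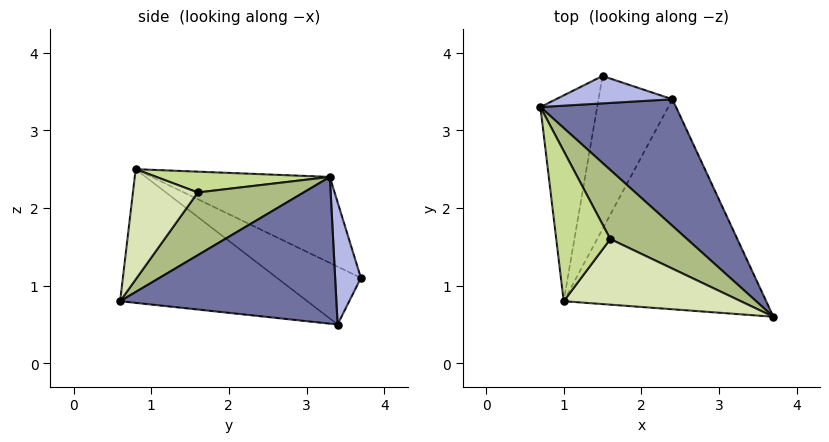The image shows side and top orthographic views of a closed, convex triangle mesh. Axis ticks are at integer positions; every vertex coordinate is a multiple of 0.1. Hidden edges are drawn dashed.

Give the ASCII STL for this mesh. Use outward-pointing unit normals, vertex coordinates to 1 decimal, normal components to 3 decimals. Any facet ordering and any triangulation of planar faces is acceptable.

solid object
 facet normal 0.679 0.382 0.627
  outer loop
   vertex 2.4 3.4 0.5
   vertex 0.7 3.3 2.4
   vertex 3.7 0.6 0.8
  endloop
 endfacet
 facet normal -0.521 -0.326 -0.789
  outer loop
   vertex 2.4 3.4 0.5
   vertex 3.7 0.6 0.8
   vertex 1.0 0.8 2.5
  endloop
 endfacet
 facet normal -0.828 -0.121 -0.547
  outer loop
   vertex 1.5 3.7 1.1
   vertex 1.0 0.8 2.5
   vertex 0.7 3.3 2.4
  endloop
 endfacet
 facet normal 0.567 0.621 0.540
  outer loop
   vertex 1.5 3.7 1.1
   vertex 0.7 3.3 2.4
   vertex 2.4 3.4 0.5
  endloop
 endfacet
 facet normal -0.594 -0.264 -0.760
  outer loop
   vertex 1.5 3.7 1.1
   vertex 2.4 3.4 0.5
   vertex 1.0 0.8 2.5
  endloop
 endfacet
 facet normal 0.614 0.237 0.753
  outer loop
   vertex 1.6 1.6 2.2
   vertex 3.7 0.6 0.8
   vertex 0.7 3.3 2.4
  endloop
 endfacet
 facet normal 0.358 0.080 0.930
  outer loop
   vertex 1.6 1.6 2.2
   vertex 0.7 3.3 2.4
   vertex 1.0 0.8 2.5
  endloop
 endfacet
 facet normal 0.527 -0.078 0.846
  outer loop
   vertex 1.6 1.6 2.2
   vertex 1.0 0.8 2.5
   vertex 3.7 0.6 0.8
  endloop
 endfacet
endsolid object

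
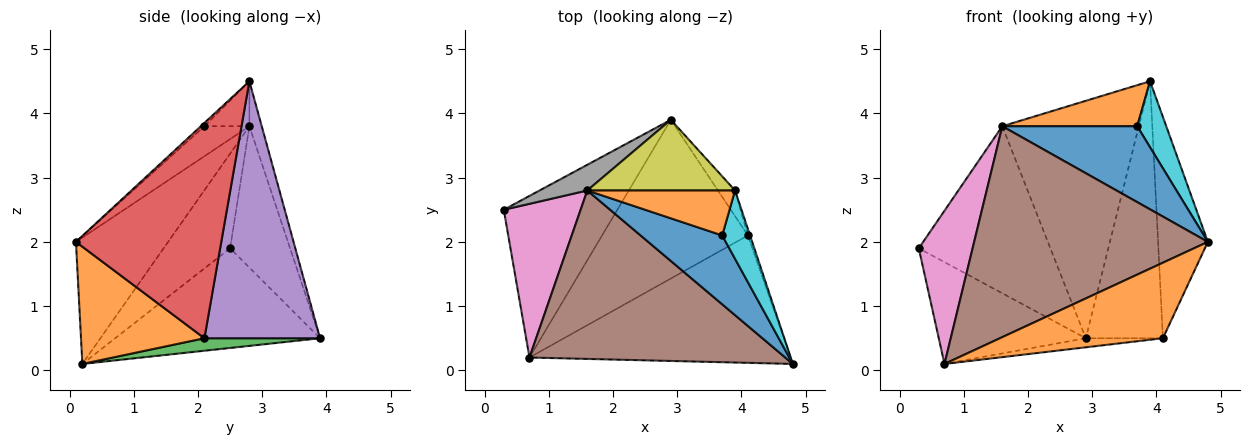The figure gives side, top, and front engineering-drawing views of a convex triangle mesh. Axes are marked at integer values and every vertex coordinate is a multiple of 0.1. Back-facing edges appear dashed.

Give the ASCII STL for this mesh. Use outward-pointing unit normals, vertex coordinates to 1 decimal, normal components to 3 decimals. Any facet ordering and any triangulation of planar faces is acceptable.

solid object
 facet normal -0.596 0.428 -0.679
  outer loop
   vertex 0.7 0.2 0.1
   vertex 0.3 2.5 1.9
   vertex 2.9 3.9 0.5
  endloop
 endfacet
 facet normal 0.360 -0.476 -0.802
  outer loop
   vertex 4.1 2.1 0.5
   vertex 4.8 0.1 2.0
   vertex 0.7 0.2 0.1
  endloop
 endfacet
 facet normal 0.085 0.057 -0.995
  outer loop
   vertex 4.1 2.1 0.5
   vertex 0.7 0.2 0.1
   vertex 2.9 3.9 0.5
  endloop
 endfacet
 facet normal 0.946 0.324 -0.009
  outer loop
   vertex 4.1 2.1 0.5
   vertex 3.9 2.8 4.5
   vertex 4.8 0.1 2.0
  endloop
 endfacet
 facet normal 0.831 0.554 -0.055
  outer loop
   vertex 4.1 2.1 0.5
   vertex 2.9 3.9 0.5
   vertex 3.9 2.8 4.5
  endloop
 endfacet
 facet normal -0.295 -0.747 0.596
  outer loop
   vertex 1.6 2.8 3.8
   vertex 0.7 0.2 0.1
   vertex 4.8 0.1 2.0
  endloop
 endfacet
 facet normal -0.657 -0.532 0.534
  outer loop
   vertex 1.6 2.8 3.8
   vertex 0.3 2.5 1.9
   vertex 0.7 0.2 0.1
  endloop
 endfacet
 facet normal -0.411 0.901 0.139
  outer loop
   vertex 1.6 2.8 3.8
   vertex 2.9 3.9 0.5
   vertex 0.3 2.5 1.9
  endloop
 endfacet
 facet normal -0.086 0.955 0.284
  outer loop
   vertex 1.6 2.8 3.8
   vertex 3.9 2.8 4.5
   vertex 2.9 3.9 0.5
  endloop
 endfacet
 facet normal -0.086 -0.692 0.717
  outer loop
   vertex 3.7 2.1 3.8
   vertex 4.8 0.1 2.0
   vertex 3.9 2.8 4.5
  endloop
 endfacet
 facet normal -0.240 -0.719 0.652
  outer loop
   vertex 3.7 2.1 3.8
   vertex 1.6 2.8 3.8
   vertex 4.8 0.1 2.0
  endloop
 endfacet
 facet normal -0.219 -0.658 0.721
  outer loop
   vertex 3.7 2.1 3.8
   vertex 3.9 2.8 4.5
   vertex 1.6 2.8 3.8
  endloop
 endfacet
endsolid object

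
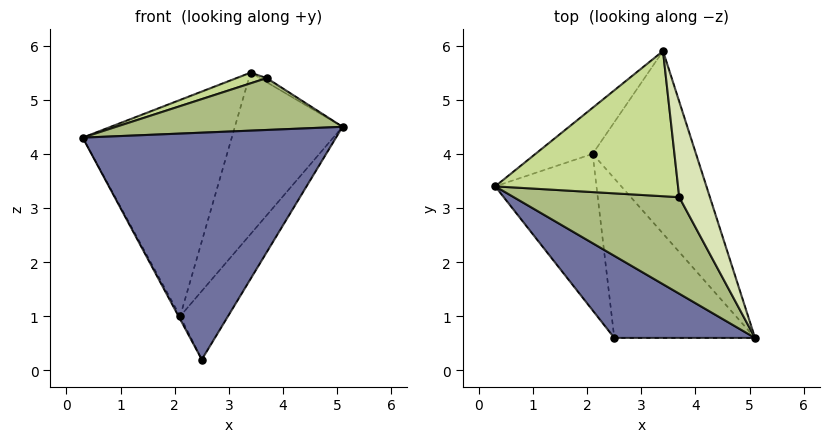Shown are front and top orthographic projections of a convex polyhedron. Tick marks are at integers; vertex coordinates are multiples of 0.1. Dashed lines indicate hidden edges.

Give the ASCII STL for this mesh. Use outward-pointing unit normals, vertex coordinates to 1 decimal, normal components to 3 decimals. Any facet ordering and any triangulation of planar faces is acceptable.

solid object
 facet normal -0.490 -0.820 0.297
  outer loop
   vertex 2.5 0.6 0.2
   vertex 5.1 0.6 4.5
   vertex 0.3 3.4 4.3
  endloop
 endfacet
 facet normal -0.578 0.798 -0.170
  outer loop
   vertex 2.1 4.0 1.0
   vertex 0.3 3.4 4.3
   vertex 3.4 5.9 5.5
  endloop
 endfacet
 facet normal -0.879 0.009 -0.478
  outer loop
   vertex 2.1 4.0 1.0
   vertex 2.5 0.6 0.2
   vertex 0.3 3.4 4.3
  endloop
 endfacet
 facet normal 0.852 0.347 -0.393
  outer loop
   vertex 2.1 4.0 1.0
   vertex 3.4 5.9 5.5
   vertex 5.1 0.6 4.5
  endloop
 endfacet
 facet normal 0.835 0.217 -0.505
  outer loop
   vertex 2.1 4.0 1.0
   vertex 5.1 0.6 4.5
   vertex 2.5 0.6 0.2
  endloop
 endfacet
 facet normal -0.299 -0.452 0.841
  outer loop
   vertex 3.7 3.2 5.4
   vertex 0.3 3.4 4.3
   vertex 5.1 0.6 4.5
  endloop
 endfacet
 facet normal -0.311 -0.070 0.948
  outer loop
   vertex 3.7 3.2 5.4
   vertex 3.4 5.9 5.5
   vertex 0.3 3.4 4.3
  endloop
 endfacet
 facet normal 0.586 0.035 0.810
  outer loop
   vertex 3.7 3.2 5.4
   vertex 5.1 0.6 4.5
   vertex 3.4 5.9 5.5
  endloop
 endfacet
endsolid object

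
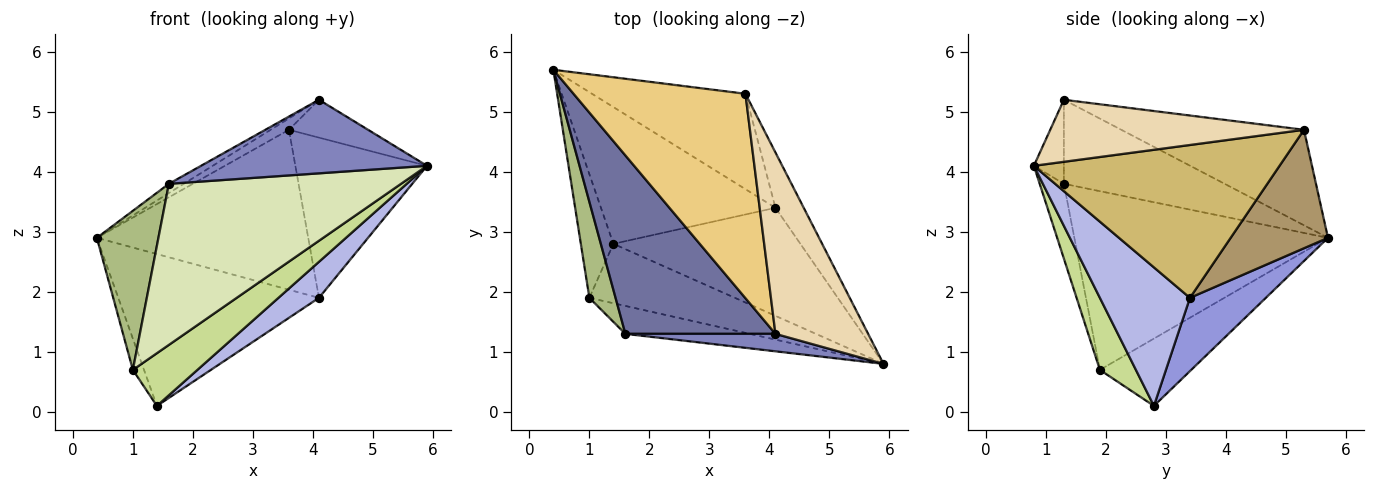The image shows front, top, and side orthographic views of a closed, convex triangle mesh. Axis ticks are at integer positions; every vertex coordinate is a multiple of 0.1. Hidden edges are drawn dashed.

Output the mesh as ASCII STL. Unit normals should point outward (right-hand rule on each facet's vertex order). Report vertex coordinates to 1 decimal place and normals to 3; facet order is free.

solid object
 facet normal -0.488 0.045 0.872
  outer loop
   vertex 1.6 1.3 3.8
   vertex 4.1 1.3 5.2
   vertex 0.4 5.7 2.9
  endloop
 endfacet
 facet normal -0.128 -0.965 0.229
  outer loop
   vertex 1.6 1.3 3.8
   vertex 5.9 0.8 4.1
   vertex 4.1 1.3 5.2
  endloop
 endfacet
 facet normal 0.271 0.715 -0.644
  outer loop
   vertex 4.1 3.4 1.9
   vertex 1.4 2.8 0.1
   vertex 0.4 5.7 2.9
  endloop
 endfacet
 facet normal 0.575 -0.259 -0.776
  outer loop
   vertex 4.1 3.4 1.9
   vertex 5.9 0.8 4.1
   vertex 1.4 2.8 0.1
  endloop
 endfacet
 facet normal -0.895 0.109 -0.433
  outer loop
   vertex 1.0 1.9 0.7
   vertex 0.4 5.7 2.9
   vertex 1.4 2.8 0.1
  endloop
 endfacet
 facet normal -0.962 -0.234 0.141
  outer loop
   vertex 1.0 1.9 0.7
   vertex 1.6 1.3 3.8
   vertex 0.4 5.7 2.9
  endloop
 endfacet
 facet normal 0.347 -0.622 -0.702
  outer loop
   vertex 1.0 1.9 0.7
   vertex 1.4 2.8 0.1
   vertex 5.9 0.8 4.1
  endloop
 endfacet
 facet normal -0.102 -0.980 -0.170
  outer loop
   vertex 1.0 1.9 0.7
   vertex 5.9 0.8 4.1
   vertex 1.6 1.3 3.8
  endloop
 endfacet
 facet normal 0.368 0.799 -0.476
  outer loop
   vertex 3.6 5.3 4.7
   vertex 4.1 3.4 1.9
   vertex 0.4 5.7 2.9
  endloop
 endfacet
 facet normal 0.870 0.466 -0.161
  outer loop
   vertex 3.6 5.3 4.7
   vertex 5.9 0.8 4.1
   vertex 4.1 3.4 1.9
  endloop
 endfacet
 facet normal -0.485 0.049 0.873
  outer loop
   vertex 3.6 5.3 4.7
   vertex 0.4 5.7 2.9
   vertex 4.1 1.3 5.2
  endloop
 endfacet
 facet normal 0.548 0.171 0.819
  outer loop
   vertex 3.6 5.3 4.7
   vertex 4.1 1.3 5.2
   vertex 5.9 0.8 4.1
  endloop
 endfacet
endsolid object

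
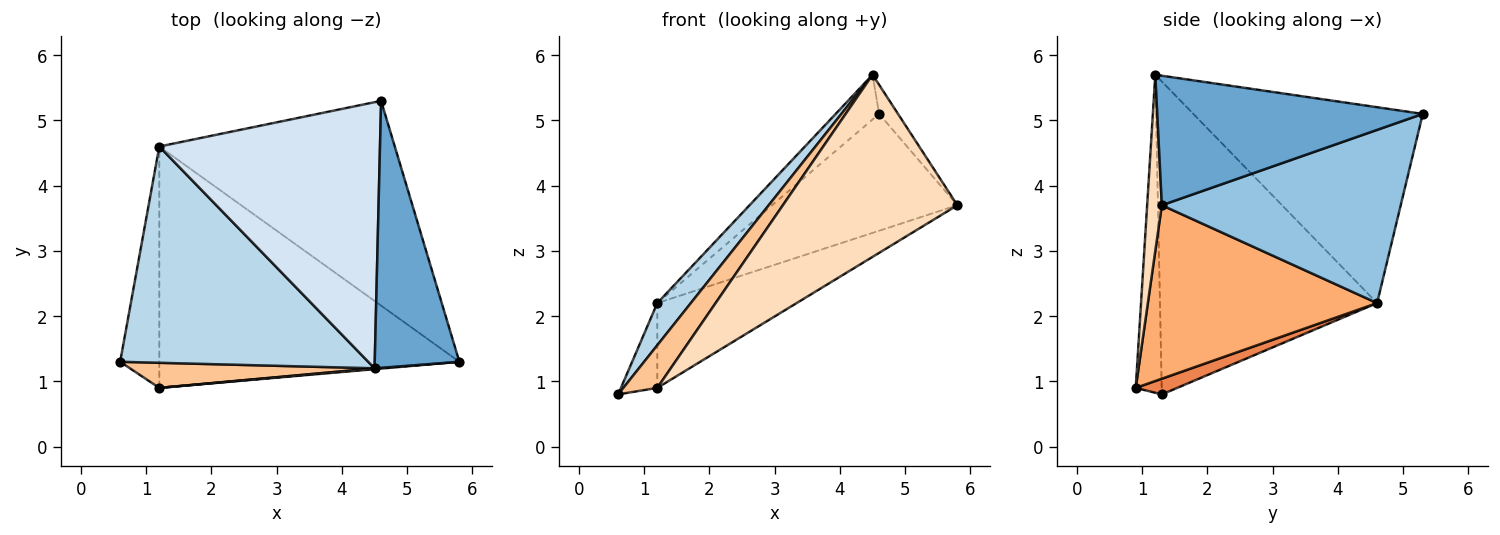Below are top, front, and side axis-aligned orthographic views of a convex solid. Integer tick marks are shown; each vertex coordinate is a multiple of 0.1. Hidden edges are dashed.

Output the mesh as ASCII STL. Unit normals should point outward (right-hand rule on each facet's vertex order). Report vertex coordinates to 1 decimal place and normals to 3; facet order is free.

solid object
 facet normal 0.836 0.060 0.546
  outer loop
   vertex 4.5 1.2 5.7
   vertex 5.8 1.3 3.7
   vertex 4.6 5.3 5.1
  endloop
 endfacet
 facet normal 0.538 0.418 -0.732
  outer loop
   vertex 1.2 4.6 2.2
   vertex 4.6 5.3 5.1
   vertex 5.8 1.3 3.7
  endloop
 endfacet
 facet normal -0.778 -0.120 0.617
  outer loop
   vertex 1.2 4.6 2.2
   vertex 0.6 1.3 0.8
   vertex 4.5 1.2 5.7
  endloop
 endfacet
 facet normal -0.659 0.125 0.742
  outer loop
   vertex 1.2 4.6 2.2
   vertex 4.5 1.2 5.7
   vertex 4.6 5.3 5.1
  endloop
 endfacet
 facet normal 0.354 0.310 -0.882
  outer loop
   vertex 1.2 0.9 0.9
   vertex 0.6 1.3 0.8
   vertex 1.2 4.6 2.2
  endloop
 endfacet
 facet normal 0.479 0.291 -0.828
  outer loop
   vertex 1.2 0.9 0.9
   vertex 1.2 4.6 2.2
   vertex 5.8 1.3 3.7
  endloop
 endfacet
 facet normal -0.550 -0.720 0.423
  outer loop
   vertex 1.2 0.9 0.9
   vertex 4.5 1.2 5.7
   vertex 0.6 1.3 0.8
  endloop
 endfacet
 facet normal 0.084 -0.996 0.005
  outer loop
   vertex 1.2 0.9 0.9
   vertex 5.8 1.3 3.7
   vertex 4.5 1.2 5.7
  endloop
 endfacet
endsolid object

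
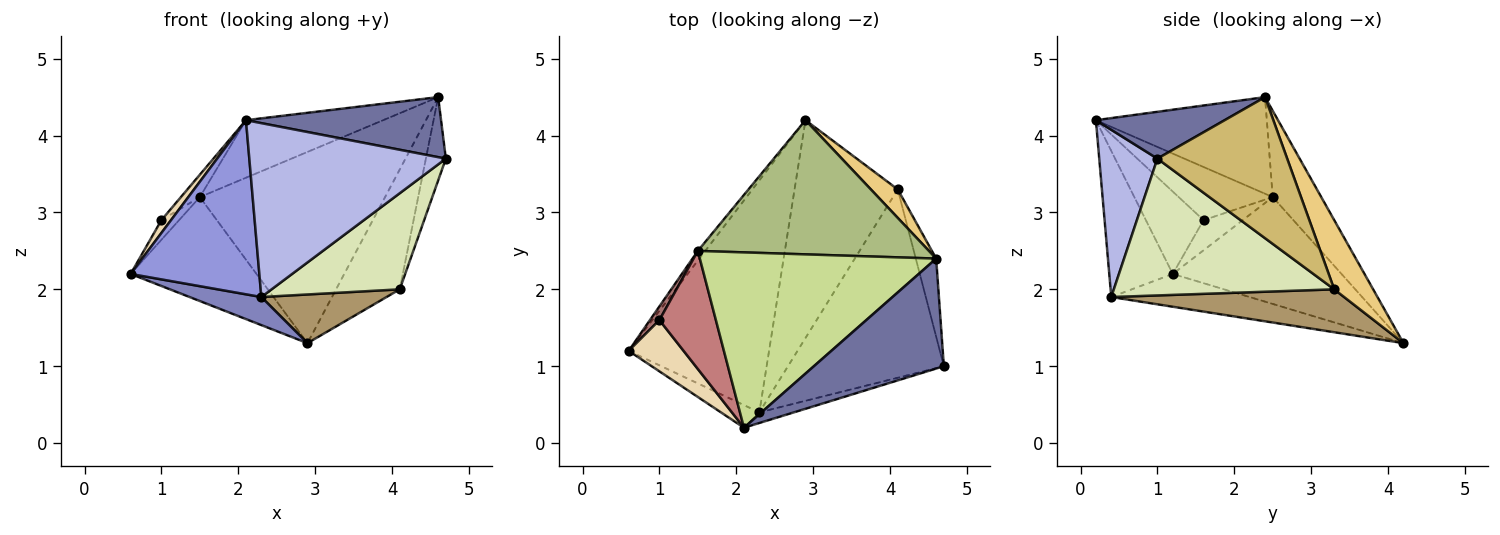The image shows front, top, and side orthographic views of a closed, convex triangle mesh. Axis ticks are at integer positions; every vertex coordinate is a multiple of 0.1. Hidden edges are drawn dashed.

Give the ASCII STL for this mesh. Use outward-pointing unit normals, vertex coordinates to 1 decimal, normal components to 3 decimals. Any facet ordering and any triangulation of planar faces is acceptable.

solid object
 facet normal 0.301 -0.457 0.837
  outer loop
   vertex 2.1 0.2 4.2
   vertex 4.7 1.0 3.7
   vertex 4.6 2.4 4.5
  endloop
 endfacet
 facet normal -0.226 -0.117 -0.967
  outer loop
   vertex 2.3 0.4 1.9
   vertex 0.6 1.2 2.2
   vertex 2.9 4.2 1.3
  endloop
 endfacet
 facet normal -0.440 -0.891 -0.116
  outer loop
   vertex 2.3 0.4 1.9
   vertex 2.1 0.2 4.2
   vertex 0.6 1.2 2.2
  endloop
 endfacet
 facet normal 0.283 -0.957 -0.059
  outer loop
   vertex 2.3 0.4 1.9
   vertex 4.7 1.0 3.7
   vertex 2.1 0.2 4.2
  endloop
 endfacet
 facet normal -0.800 0.597 -0.056
  outer loop
   vertex 1.5 2.5 3.2
   vertex 2.9 4.2 1.3
   vertex 0.6 1.2 2.2
  endloop
 endfacet
 facet normal -0.210 0.800 0.562
  outer loop
   vertex 1.5 2.5 3.2
   vertex 4.6 2.4 4.5
   vertex 2.9 4.2 1.3
  endloop
 endfacet
 facet normal -0.362 0.291 0.886
  outer loop
   vertex 1.5 2.5 3.2
   vertex 2.1 0.2 4.2
   vertex 4.6 2.4 4.5
  endloop
 endfacet
 facet normal 0.616 -0.358 -0.702
  outer loop
   vertex 4.1 3.3 2.0
   vertex 4.7 1.0 3.7
   vertex 2.3 0.4 1.9
  endloop
 endfacet
 facet normal 0.376 -0.202 -0.904
  outer loop
   vertex 4.1 3.3 2.0
   vertex 2.3 0.4 1.9
   vertex 2.9 4.2 1.3
  endloop
 endfacet
 facet normal 0.978 0.151 -0.141
  outer loop
   vertex 4.1 3.3 2.0
   vertex 4.6 2.4 4.5
   vertex 4.7 1.0 3.7
  endloop
 endfacet
 facet normal 0.511 0.836 0.199
  outer loop
   vertex 4.1 3.3 2.0
   vertex 2.9 4.2 1.3
   vertex 4.6 2.4 4.5
  endloop
 endfacet
 facet normal -0.824 -0.137 0.549
  outer loop
   vertex 1.0 1.6 2.9
   vertex 0.6 1.2 2.2
   vertex 2.1 0.2 4.2
  endloop
 endfacet
 facet normal -0.876 0.395 0.275
  outer loop
   vertex 1.0 1.6 2.9
   vertex 1.5 2.5 3.2
   vertex 0.6 1.2 2.2
  endloop
 endfacet
 facet normal -0.679 0.137 0.721
  outer loop
   vertex 1.0 1.6 2.9
   vertex 2.1 0.2 4.2
   vertex 1.5 2.5 3.2
  endloop
 endfacet
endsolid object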